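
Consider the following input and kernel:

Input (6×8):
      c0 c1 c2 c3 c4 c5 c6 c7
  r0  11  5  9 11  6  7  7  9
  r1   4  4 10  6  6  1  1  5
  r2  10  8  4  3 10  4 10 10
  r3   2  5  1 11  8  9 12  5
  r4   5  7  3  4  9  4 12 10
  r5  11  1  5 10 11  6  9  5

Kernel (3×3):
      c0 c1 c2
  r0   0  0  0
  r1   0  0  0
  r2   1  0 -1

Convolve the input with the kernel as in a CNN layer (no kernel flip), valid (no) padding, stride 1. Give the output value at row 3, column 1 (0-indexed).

The receptive field on the input at this output position is [5 1 11 / 7 3 4 / 1 5 10]. Elementwise product with the kernel and sum: 1·1 + 10·-1.

-9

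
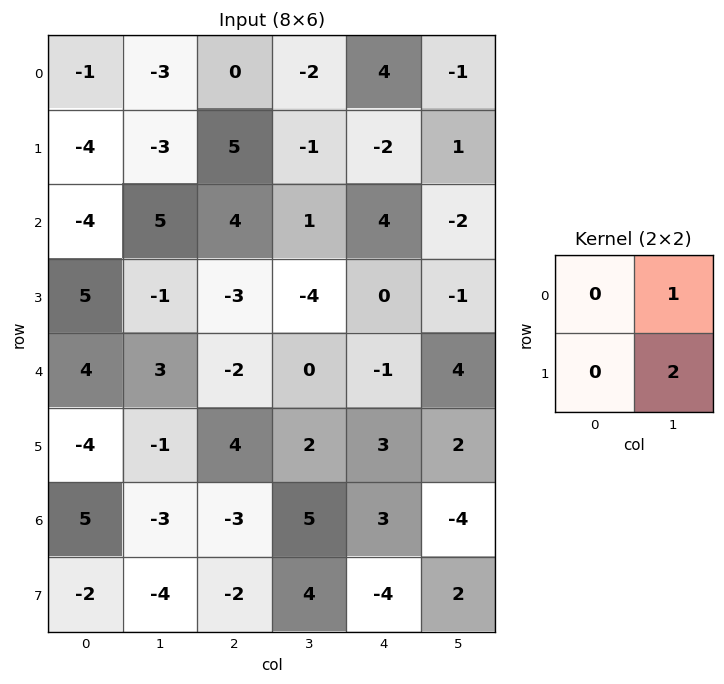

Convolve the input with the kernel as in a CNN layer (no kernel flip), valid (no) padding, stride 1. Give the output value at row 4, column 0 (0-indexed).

The receptive field on the input at this output position is [4 3 / -4 -1]. Elementwise product with the kernel and sum: 3·1 + -1·2.

1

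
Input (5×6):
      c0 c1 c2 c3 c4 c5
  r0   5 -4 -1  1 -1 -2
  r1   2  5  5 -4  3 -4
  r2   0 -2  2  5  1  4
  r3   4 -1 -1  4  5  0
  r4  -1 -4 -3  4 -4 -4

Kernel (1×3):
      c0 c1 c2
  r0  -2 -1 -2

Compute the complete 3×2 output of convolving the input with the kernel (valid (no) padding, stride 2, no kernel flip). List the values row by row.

-4 3
-2 -11
12 10

Output[0,0]: The receptive field on the input at this output position is [5 -4 -1]. Elementwise product with the kernel and sum: 5·-2 + -4·-1 + -1·-2.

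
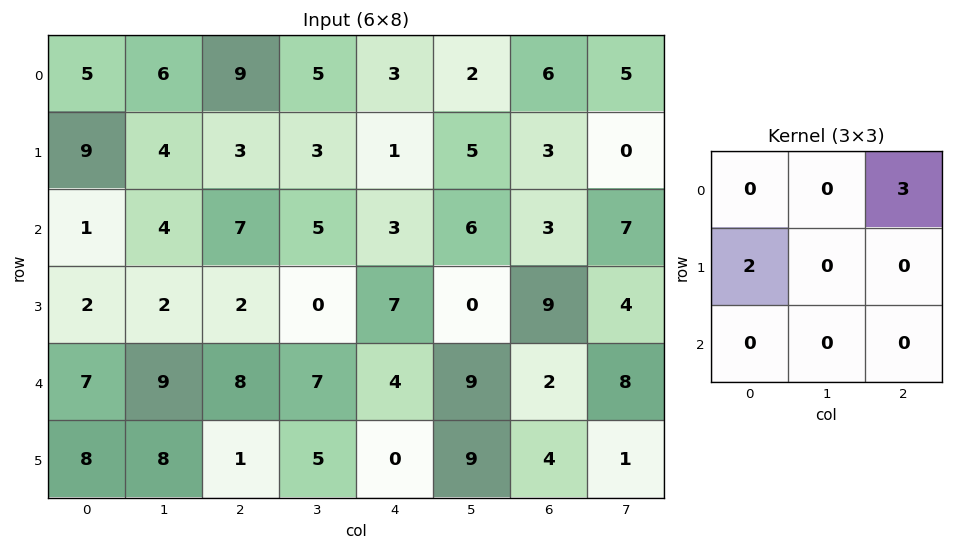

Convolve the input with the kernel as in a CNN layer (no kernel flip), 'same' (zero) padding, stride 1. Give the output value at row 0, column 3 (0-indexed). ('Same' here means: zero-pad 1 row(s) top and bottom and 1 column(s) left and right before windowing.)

The receptive field on the zero-padded input at this output position is [0 0 0 / 9 5 3 / 3 3 1]. Elementwise product with the kernel and sum: 0·3 + 9·2.

18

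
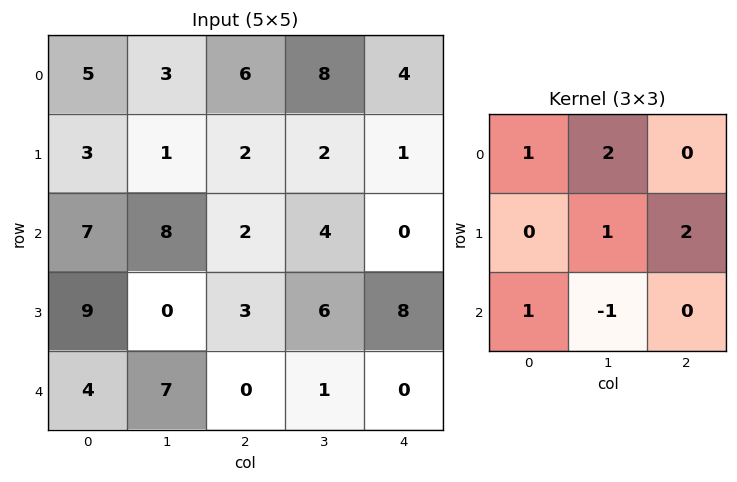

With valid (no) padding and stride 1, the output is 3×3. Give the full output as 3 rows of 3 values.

15 27 24
26 12 7
26 34 31

Output[0,0]: The receptive field on the input at this output position is [5 3 6 / 3 1 2 / 7 8 2]. Elementwise product with the kernel and sum: 5·1 + 3·2 + 1·1 + 2·2 + 7·1 + 8·-1.
Output[0,1]: The receptive field on the input at this output position is [3 6 8 / 1 2 2 / 8 2 4]. Elementwise product with the kernel and sum: 3·1 + 6·2 + 2·1 + 2·2 + 8·1 + 2·-1.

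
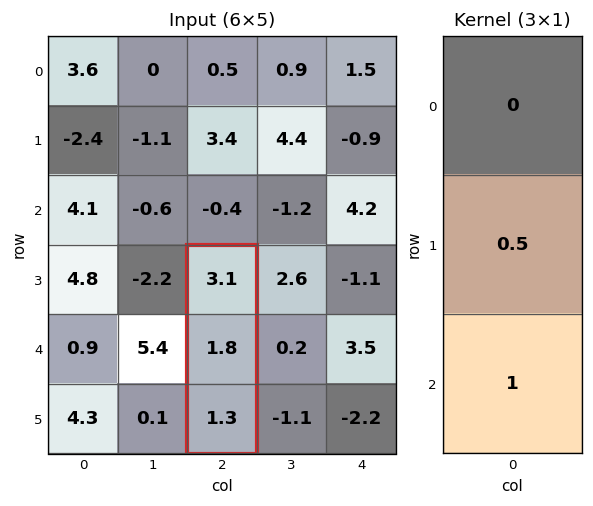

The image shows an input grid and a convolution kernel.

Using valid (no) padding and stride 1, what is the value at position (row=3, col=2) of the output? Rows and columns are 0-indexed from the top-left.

The receptive field on the input at this output position is [3.1 / 1.8 / 1.3]. Elementwise product with the kernel and sum: 1.8·0.5 + 1.3·1.

2.2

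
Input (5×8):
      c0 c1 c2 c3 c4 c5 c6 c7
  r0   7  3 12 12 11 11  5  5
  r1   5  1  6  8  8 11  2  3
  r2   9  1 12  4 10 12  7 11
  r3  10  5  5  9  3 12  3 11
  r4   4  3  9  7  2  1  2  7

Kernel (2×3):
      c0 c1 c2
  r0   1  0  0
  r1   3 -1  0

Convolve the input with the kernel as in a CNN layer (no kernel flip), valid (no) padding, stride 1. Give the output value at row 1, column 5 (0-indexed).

The receptive field on the input at this output position is [11 2 3 / 12 7 11]. Elementwise product with the kernel and sum: 11·1 + 12·3 + 7·-1.

40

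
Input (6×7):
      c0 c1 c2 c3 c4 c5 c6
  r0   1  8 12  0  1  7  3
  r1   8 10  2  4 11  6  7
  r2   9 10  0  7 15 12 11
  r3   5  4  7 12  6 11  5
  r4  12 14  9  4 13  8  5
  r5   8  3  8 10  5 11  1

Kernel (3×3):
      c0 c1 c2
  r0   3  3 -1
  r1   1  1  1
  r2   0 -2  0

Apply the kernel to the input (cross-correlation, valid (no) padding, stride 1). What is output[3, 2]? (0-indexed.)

The receptive field on the input at this output position is [7 12 6 / 9 4 13 / 8 10 5]. Elementwise product with the kernel and sum: 7·3 + 12·3 + 6·-1 + 9·1 + 4·1 + 13·1 + 10·-2.

57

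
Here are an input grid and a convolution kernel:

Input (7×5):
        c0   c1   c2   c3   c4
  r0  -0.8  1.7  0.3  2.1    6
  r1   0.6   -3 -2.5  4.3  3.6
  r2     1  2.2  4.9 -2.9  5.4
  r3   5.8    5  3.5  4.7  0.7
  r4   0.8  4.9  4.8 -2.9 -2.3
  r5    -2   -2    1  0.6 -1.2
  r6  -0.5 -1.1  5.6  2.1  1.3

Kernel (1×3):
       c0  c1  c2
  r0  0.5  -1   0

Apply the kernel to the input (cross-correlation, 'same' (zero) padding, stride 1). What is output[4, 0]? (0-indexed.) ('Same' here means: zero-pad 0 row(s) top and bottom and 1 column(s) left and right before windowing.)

-0.8

The receptive field on the zero-padded input at this output position is [0 0.8 4.9]. Elementwise product with the kernel and sum: 0·0.5 + 0.8·-1.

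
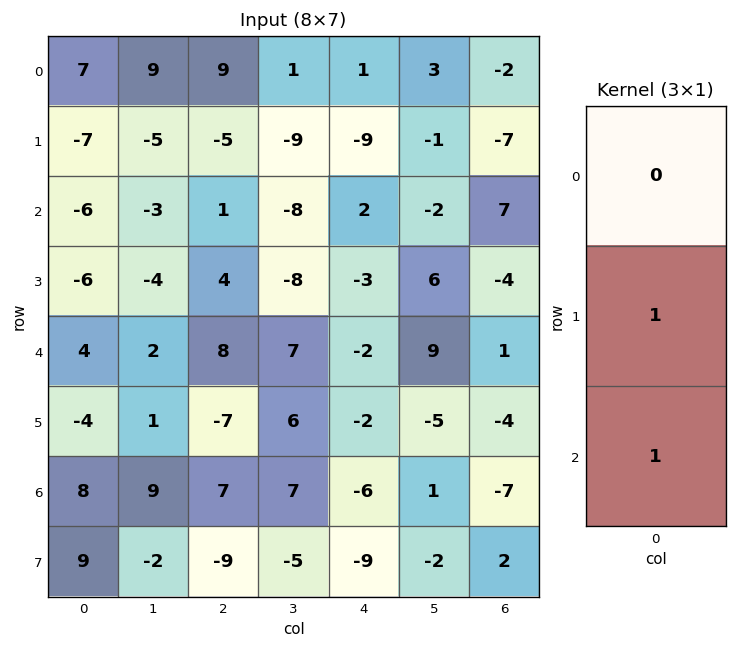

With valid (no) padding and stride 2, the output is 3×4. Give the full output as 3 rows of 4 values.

-13 -4 -7 0
-2 12 -5 -3
4 0 -8 -11

Output[0,0]: The receptive field on the input at this output position is [7 / -7 / -6]. Elementwise product with the kernel and sum: -7·1 + -6·1.
Output[0,1]: The receptive field on the input at this output position is [9 / -5 / 1]. Elementwise product with the kernel and sum: -5·1 + 1·1.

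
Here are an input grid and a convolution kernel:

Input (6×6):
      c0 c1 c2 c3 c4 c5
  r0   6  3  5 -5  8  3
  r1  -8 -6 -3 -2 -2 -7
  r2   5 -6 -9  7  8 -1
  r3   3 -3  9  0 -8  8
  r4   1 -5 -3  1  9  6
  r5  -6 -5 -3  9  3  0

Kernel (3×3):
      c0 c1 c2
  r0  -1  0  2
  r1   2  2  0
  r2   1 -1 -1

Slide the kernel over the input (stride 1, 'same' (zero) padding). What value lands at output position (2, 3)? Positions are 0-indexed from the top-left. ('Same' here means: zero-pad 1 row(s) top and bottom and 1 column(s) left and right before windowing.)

12

The receptive field on the zero-padded input at this output position is [-3 -2 -2 / -9 7 8 / 9 0 -8]. Elementwise product with the kernel and sum: -3·-1 + -2·2 + -9·2 + 7·2 + 9·1 + 0·-1 + -8·-1.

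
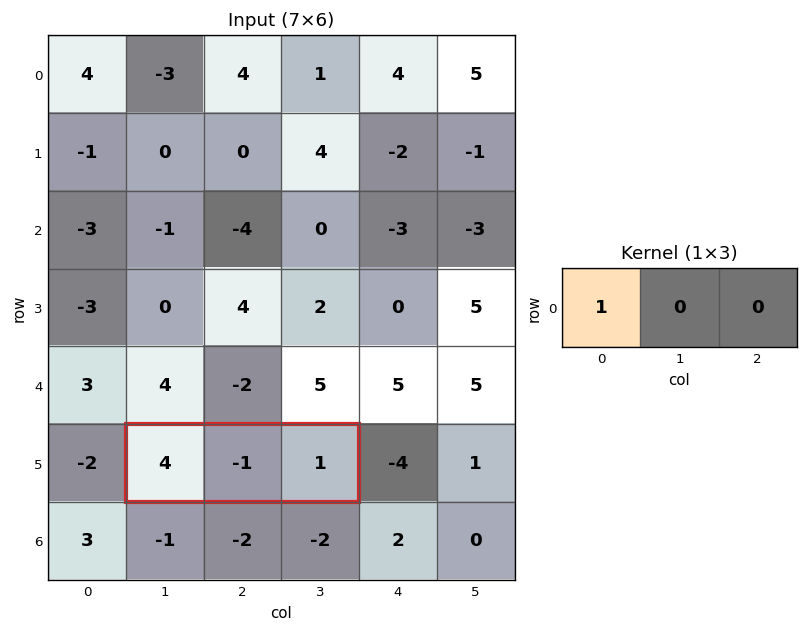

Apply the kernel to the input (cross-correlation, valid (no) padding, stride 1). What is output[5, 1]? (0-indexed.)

The receptive field on the input at this output position is [4 -1 1]. Elementwise product with the kernel and sum: 4·1.

4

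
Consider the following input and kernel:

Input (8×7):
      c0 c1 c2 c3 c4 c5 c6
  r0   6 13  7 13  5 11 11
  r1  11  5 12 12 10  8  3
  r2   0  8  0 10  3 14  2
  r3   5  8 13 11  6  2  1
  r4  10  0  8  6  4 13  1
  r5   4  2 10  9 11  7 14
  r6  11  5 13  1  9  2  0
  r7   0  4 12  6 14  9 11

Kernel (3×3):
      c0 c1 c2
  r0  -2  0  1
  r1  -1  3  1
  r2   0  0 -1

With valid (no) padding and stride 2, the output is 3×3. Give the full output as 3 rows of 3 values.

11 22 16
24 25 -4
-13 7 17

Output[0,0]: The receptive field on the input at this output position is [6 13 7 / 11 5 12 / 0 8 0]. Elementwise product with the kernel and sum: 6·-2 + 7·1 + 11·-1 + 5·3 + 12·1 + 0·-1.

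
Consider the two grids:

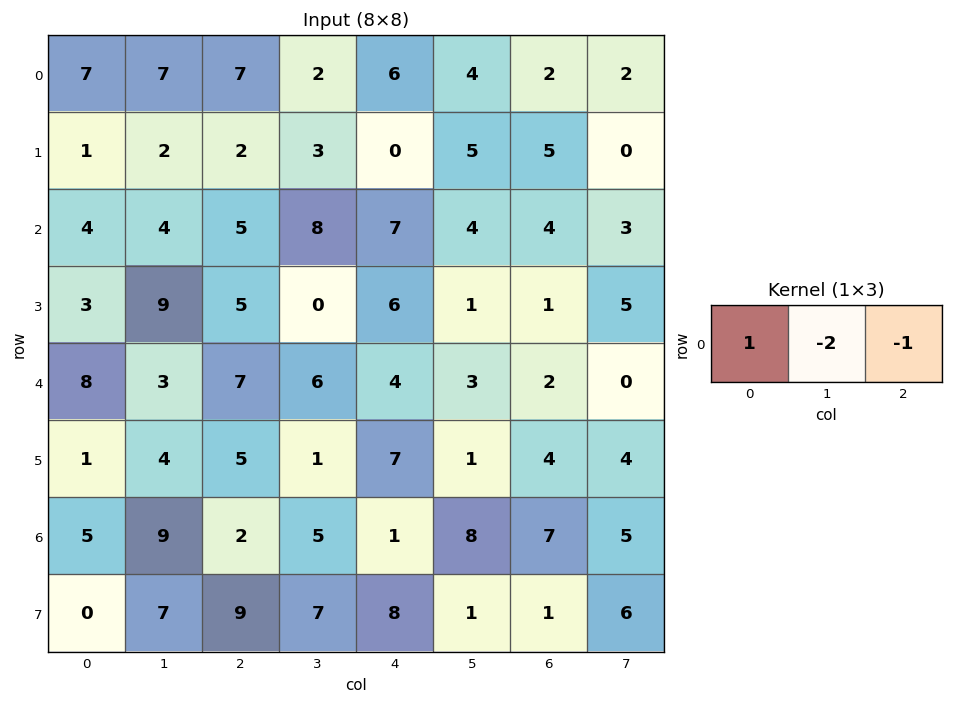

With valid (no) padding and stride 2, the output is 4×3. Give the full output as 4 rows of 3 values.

Output[0,0]: The receptive field on the input at this output position is [7 7 7]. Elementwise product with the kernel and sum: 7·1 + 7·-2 + 7·-1.
Output[0,1]: The receptive field on the input at this output position is [7 2 6]. Elementwise product with the kernel and sum: 7·1 + 2·-2 + 6·-1.

-14 -3 -4
-9 -18 -5
-5 -9 -4
-15 -9 -22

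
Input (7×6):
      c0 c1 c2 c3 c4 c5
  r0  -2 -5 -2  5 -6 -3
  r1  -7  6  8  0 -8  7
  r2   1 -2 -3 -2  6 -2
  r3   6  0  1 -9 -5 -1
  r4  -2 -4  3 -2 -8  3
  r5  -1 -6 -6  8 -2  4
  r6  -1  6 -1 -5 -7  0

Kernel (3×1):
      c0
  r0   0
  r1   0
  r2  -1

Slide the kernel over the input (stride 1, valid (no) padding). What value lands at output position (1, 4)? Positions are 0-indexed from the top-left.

5

The receptive field on the input at this output position is [-8 / 6 / -5]. Elementwise product with the kernel and sum: -5·-1.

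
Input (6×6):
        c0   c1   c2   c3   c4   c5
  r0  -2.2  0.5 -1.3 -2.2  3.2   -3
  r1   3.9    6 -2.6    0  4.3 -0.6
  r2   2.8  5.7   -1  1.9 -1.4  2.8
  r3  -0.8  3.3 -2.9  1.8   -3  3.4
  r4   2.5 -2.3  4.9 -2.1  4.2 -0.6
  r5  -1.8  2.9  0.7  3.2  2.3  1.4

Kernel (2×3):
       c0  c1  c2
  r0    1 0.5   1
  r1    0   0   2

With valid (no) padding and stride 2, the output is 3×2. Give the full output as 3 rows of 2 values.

Output[0,0]: The receptive field on the input at this output position is [-2.2 0.5 -1.3 / 3.9 6 -2.6]. Elementwise product with the kernel and sum: -2.2·1 + 0.5·0.5 + -1.3·1 + -2.6·2.
Output[0,1]: The receptive field on the input at this output position is [-1.3 -2.2 3.2 / -2.6 0 4.3]. Elementwise product with the kernel and sum: -1.3·1 + -2.2·0.5 + 3.2·1 + 4.3·2.

-8.45 9.4
-1.15 -7.45
7.65 12.65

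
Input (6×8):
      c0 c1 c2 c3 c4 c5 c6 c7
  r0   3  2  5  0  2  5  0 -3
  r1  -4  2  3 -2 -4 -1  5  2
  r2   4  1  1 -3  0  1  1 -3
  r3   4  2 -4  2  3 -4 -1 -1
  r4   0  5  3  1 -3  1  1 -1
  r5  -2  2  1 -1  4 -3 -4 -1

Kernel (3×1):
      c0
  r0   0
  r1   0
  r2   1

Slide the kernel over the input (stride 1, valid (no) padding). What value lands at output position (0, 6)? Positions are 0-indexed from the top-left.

The receptive field on the input at this output position is [0 / 5 / 1]. Elementwise product with the kernel and sum: 1·1.

1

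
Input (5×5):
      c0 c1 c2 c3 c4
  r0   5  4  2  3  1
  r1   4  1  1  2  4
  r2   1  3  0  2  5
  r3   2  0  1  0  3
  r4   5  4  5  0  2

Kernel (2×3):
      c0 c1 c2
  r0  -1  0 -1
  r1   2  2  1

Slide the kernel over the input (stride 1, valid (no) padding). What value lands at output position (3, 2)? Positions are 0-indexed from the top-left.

The receptive field on the input at this output position is [1 0 3 / 5 0 2]. Elementwise product with the kernel and sum: 1·-1 + 3·-1 + 5·2 + 0·2 + 2·1.

8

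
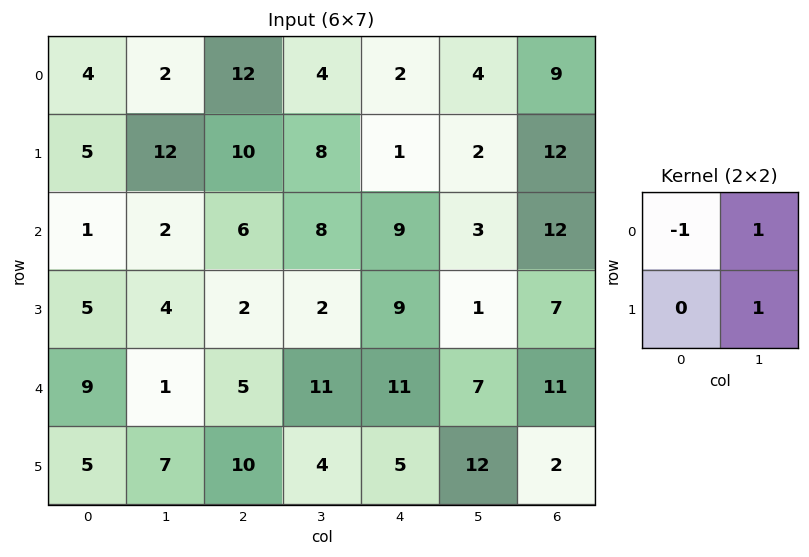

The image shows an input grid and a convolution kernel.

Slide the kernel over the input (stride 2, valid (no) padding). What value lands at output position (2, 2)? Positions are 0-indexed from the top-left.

The receptive field on the input at this output position is [11 7 / 5 12]. Elementwise product with the kernel and sum: 11·-1 + 7·1 + 12·1.

8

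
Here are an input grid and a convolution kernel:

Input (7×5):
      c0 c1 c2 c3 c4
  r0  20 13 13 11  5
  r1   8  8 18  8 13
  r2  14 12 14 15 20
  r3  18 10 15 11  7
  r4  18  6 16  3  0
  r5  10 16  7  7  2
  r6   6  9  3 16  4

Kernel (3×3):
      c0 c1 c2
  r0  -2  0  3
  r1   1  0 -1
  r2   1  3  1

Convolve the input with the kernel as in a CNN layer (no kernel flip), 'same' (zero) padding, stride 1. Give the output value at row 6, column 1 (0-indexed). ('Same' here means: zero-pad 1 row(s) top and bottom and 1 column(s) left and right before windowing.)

The receptive field on the zero-padded input at this output position is [10 16 7 / 6 9 3 / 0 0 0]. Elementwise product with the kernel and sum: 10·-2 + 7·3 + 6·1 + 3·-1 + 0·1 + 0·3 + 0·1.

4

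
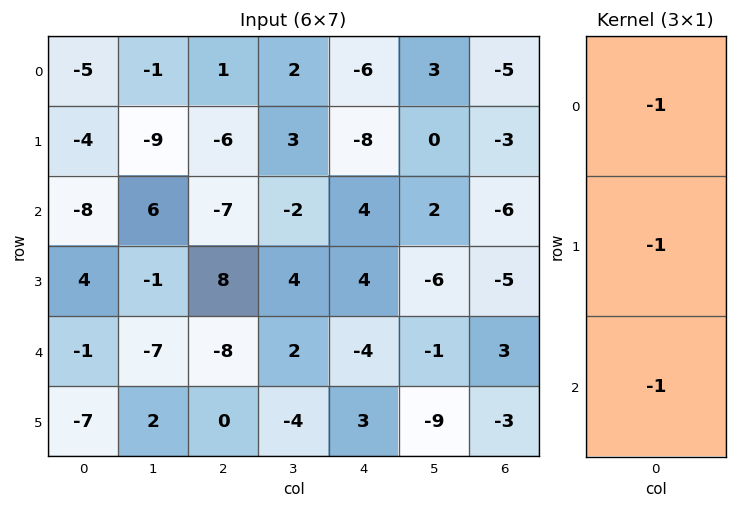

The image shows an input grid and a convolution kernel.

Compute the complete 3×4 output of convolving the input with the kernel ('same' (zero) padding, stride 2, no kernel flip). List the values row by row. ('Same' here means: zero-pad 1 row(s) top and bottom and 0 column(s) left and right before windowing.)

9 5 14 8
8 5 0 14
4 0 -3 5

Output[0,0]: The receptive field on the zero-padded input at this output position is [0 / -5 / -4]. Elementwise product with the kernel and sum: 0·-1 + -5·-1 + -4·-1.
Output[0,1]: The receptive field on the zero-padded input at this output position is [0 / 1 / -6]. Elementwise product with the kernel and sum: 0·-1 + 1·-1 + -6·-1.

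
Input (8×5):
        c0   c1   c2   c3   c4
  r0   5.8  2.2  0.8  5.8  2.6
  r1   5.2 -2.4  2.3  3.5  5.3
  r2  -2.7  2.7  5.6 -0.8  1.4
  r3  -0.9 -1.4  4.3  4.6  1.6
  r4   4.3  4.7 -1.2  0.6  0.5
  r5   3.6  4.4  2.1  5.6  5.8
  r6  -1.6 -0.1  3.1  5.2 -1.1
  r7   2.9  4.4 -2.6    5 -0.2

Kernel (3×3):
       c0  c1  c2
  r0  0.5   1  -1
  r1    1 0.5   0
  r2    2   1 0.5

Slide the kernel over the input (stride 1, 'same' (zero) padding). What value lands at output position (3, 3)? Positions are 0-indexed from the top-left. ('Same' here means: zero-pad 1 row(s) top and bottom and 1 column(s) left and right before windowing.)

The receptive field on the zero-padded input at this output position is [5.6 -0.8 1.4 / 4.3 4.6 1.6 / -1.2 0.6 0.5]. Elementwise product with the kernel and sum: 5.6·0.5 + -0.8·1 + 1.4·-1 + 4.3·1 + 4.6·0.5 + -1.2·2 + 0.6·1 + 0.5·0.5.

5.65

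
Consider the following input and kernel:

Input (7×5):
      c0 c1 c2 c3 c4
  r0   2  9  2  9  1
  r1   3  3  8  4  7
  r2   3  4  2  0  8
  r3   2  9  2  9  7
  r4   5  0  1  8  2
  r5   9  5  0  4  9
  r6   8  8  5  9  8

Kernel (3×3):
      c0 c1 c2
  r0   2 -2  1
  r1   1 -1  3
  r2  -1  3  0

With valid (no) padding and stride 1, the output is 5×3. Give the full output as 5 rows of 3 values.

Output[0,0]: The receptive field on the input at this output position is [2 9 2 / 3 3 8 / 3 4 2]. Elementwise product with the kernel and sum: 2·2 + 9·-2 + 2·1 + 3·1 + 3·-1 + 8·3 + 3·-1 + 4·3.

21 32 10
38 -7 66
-6 41 49
2 41 4
31 30 33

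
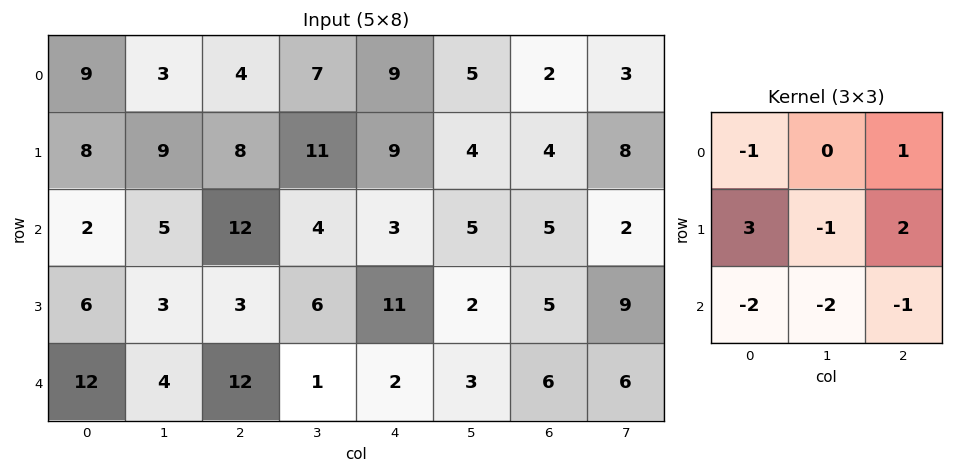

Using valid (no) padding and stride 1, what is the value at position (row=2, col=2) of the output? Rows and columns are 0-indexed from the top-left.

The receptive field on the input at this output position is [12 4 3 / 3 6 11 / 12 1 2]. Elementwise product with the kernel and sum: 12·-1 + 3·1 + 3·3 + 6·-1 + 11·2 + 12·-2 + 1·-2 + 2·-1.

-12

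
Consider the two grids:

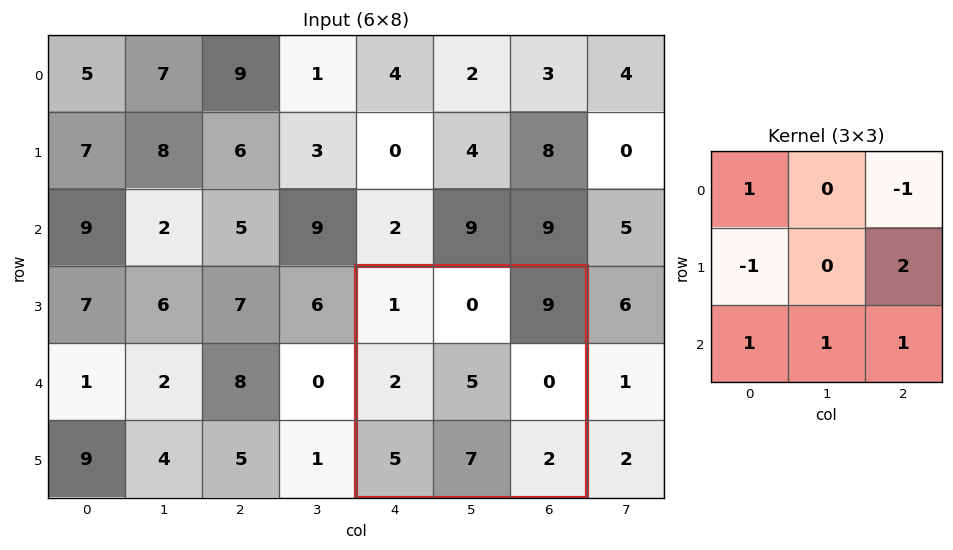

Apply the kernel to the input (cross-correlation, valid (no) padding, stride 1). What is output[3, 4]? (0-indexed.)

4

The receptive field on the input at this output position is [1 0 9 / 2 5 0 / 5 7 2]. Elementwise product with the kernel and sum: 1·1 + 9·-1 + 2·-1 + 0·2 + 5·1 + 7·1 + 2·1.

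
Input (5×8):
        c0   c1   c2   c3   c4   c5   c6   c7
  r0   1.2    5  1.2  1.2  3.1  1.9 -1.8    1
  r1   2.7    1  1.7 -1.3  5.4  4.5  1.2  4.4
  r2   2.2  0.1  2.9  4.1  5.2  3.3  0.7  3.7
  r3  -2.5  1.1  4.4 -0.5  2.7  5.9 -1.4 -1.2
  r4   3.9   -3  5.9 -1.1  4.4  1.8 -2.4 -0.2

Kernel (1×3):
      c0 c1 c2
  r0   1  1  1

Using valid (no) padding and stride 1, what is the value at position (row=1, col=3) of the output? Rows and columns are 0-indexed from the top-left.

The receptive field on the input at this output position is [-1.3 5.4 4.5]. Elementwise product with the kernel and sum: -1.3·1 + 5.4·1 + 4.5·1.

8.6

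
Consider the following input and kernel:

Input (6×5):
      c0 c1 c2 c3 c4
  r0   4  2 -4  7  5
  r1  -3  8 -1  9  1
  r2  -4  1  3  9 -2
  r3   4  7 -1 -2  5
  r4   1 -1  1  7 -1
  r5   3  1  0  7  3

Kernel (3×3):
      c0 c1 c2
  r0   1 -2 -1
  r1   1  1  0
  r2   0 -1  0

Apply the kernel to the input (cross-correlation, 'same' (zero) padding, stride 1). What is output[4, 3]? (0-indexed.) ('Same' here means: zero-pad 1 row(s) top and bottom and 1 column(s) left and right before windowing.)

The receptive field on the zero-padded input at this output position is [-1 -2 5 / 1 7 -1 / 0 7 3]. Elementwise product with the kernel and sum: -1·1 + -2·-2 + 5·-1 + 1·1 + 7·1 + 7·-1.

-1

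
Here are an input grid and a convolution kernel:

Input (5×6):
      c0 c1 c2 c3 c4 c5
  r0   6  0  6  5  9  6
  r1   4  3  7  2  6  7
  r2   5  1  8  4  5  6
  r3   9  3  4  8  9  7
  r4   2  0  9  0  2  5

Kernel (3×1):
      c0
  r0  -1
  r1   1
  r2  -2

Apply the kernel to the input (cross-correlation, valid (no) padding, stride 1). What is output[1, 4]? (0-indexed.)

-19

The receptive field on the input at this output position is [6 / 5 / 9]. Elementwise product with the kernel and sum: 6·-1 + 5·1 + 9·-2.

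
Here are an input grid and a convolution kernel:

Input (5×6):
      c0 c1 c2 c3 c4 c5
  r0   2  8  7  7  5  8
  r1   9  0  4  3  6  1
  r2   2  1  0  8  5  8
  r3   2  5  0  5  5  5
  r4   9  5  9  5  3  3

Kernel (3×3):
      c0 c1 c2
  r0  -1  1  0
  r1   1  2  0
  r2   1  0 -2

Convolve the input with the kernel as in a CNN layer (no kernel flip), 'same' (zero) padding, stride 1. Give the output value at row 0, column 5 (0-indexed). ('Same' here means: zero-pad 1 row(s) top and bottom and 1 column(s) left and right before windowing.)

The receptive field on the zero-padded input at this output position is [0 0 0 / 5 8 0 / 6 1 0]. Elementwise product with the kernel and sum: 0·-1 + 0·1 + 5·1 + 8·2 + 6·1 + 0·-2.

27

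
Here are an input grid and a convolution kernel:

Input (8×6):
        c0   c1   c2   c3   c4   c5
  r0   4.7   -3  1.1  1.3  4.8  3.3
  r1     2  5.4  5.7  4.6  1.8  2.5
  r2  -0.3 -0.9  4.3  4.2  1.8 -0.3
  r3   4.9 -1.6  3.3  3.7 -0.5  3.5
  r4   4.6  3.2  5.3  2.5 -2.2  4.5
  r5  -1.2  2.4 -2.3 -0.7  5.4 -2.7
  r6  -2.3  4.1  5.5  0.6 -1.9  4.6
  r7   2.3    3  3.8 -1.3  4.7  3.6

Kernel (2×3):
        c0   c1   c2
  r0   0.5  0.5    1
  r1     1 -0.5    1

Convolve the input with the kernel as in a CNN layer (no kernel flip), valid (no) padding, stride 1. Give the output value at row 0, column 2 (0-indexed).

11.2

The receptive field on the input at this output position is [1.1 1.3 4.8 / 5.7 4.6 1.8]. Elementwise product with the kernel and sum: 1.1·0.5 + 1.3·0.5 + 4.8·1 + 5.7·1 + 4.6·-0.5 + 1.8·1.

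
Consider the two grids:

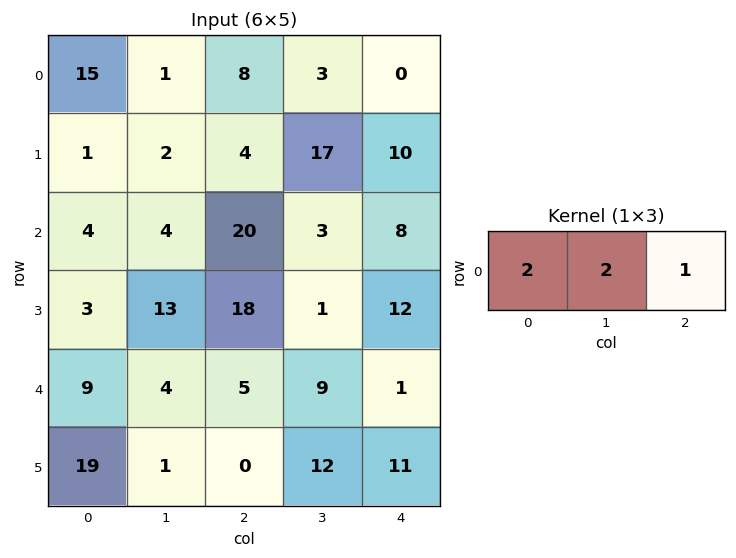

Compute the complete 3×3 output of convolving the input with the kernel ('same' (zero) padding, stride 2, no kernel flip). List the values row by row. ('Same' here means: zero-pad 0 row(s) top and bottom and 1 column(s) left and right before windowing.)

Output[0,0]: The receptive field on the zero-padded input at this output position is [0 15 1]. Elementwise product with the kernel and sum: 0·2 + 15·2 + 1·1.
Output[0,1]: The receptive field on the zero-padded input at this output position is [1 8 3]. Elementwise product with the kernel and sum: 1·2 + 8·2 + 3·1.

31 21 6
12 51 22
22 27 20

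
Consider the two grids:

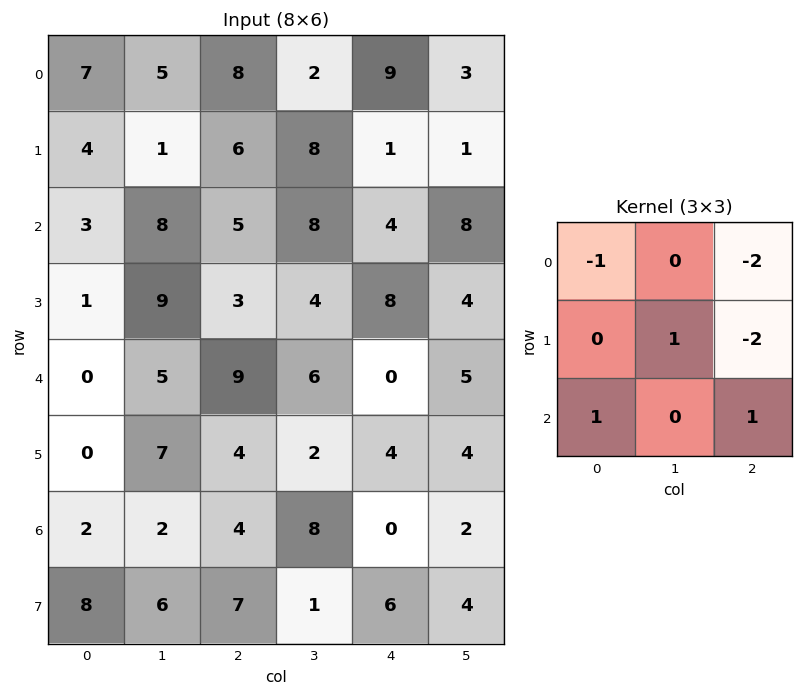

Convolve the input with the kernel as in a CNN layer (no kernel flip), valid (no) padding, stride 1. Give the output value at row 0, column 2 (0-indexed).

The receptive field on the input at this output position is [8 2 9 / 6 8 1 / 5 8 4]. Elementwise product with the kernel and sum: 8·-1 + 9·-2 + 8·1 + 1·-2 + 5·1 + 4·1.

-11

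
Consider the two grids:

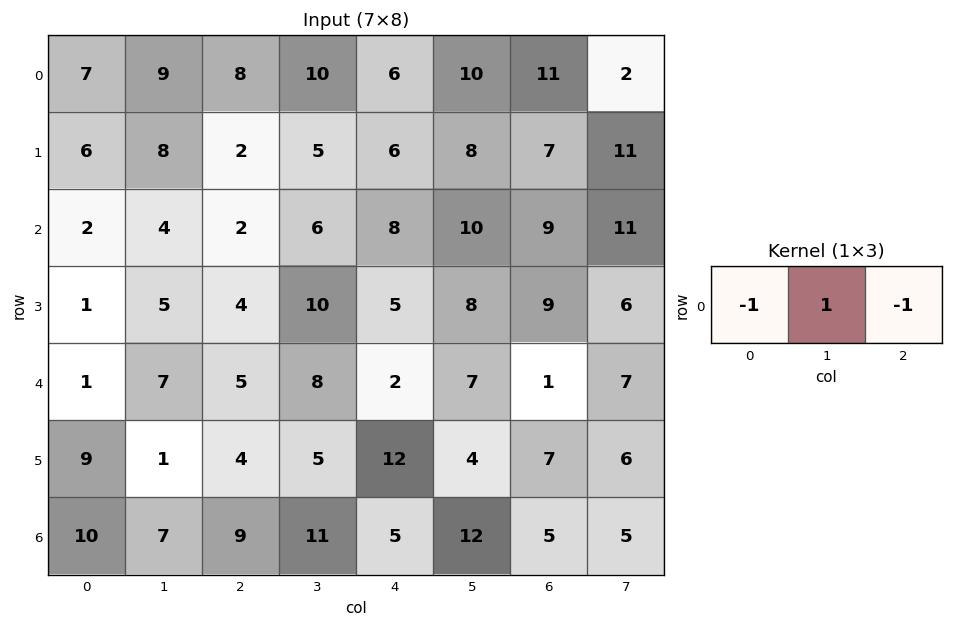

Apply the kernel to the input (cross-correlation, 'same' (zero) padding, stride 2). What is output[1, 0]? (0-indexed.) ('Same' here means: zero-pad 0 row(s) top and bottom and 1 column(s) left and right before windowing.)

The receptive field on the zero-padded input at this output position is [0 2 4]. Elementwise product with the kernel and sum: 0·-1 + 2·1 + 4·-1.

-2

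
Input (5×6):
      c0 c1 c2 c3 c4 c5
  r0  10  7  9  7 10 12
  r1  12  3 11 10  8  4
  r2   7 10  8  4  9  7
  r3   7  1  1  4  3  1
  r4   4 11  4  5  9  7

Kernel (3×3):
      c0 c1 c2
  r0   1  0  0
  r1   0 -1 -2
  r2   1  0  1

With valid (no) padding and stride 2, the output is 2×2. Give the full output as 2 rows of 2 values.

Output[0,0]: The receptive field on the input at this output position is [10 7 9 / 12 3 11 / 7 10 8]. Elementwise product with the kernel and sum: 10·1 + 3·-1 + 11·-2 + 7·1 + 8·1.

0 0
12 11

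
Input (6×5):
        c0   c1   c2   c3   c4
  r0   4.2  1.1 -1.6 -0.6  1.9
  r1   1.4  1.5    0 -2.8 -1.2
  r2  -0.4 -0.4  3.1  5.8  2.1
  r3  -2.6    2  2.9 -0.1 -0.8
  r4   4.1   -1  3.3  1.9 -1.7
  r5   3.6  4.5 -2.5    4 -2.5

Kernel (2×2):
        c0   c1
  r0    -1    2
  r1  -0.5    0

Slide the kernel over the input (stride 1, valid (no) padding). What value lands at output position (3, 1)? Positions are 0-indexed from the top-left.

4.3

The receptive field on the input at this output position is [2 2.9 / -1 3.3]. Elementwise product with the kernel and sum: 2·-1 + 2.9·2 + -1·-0.5.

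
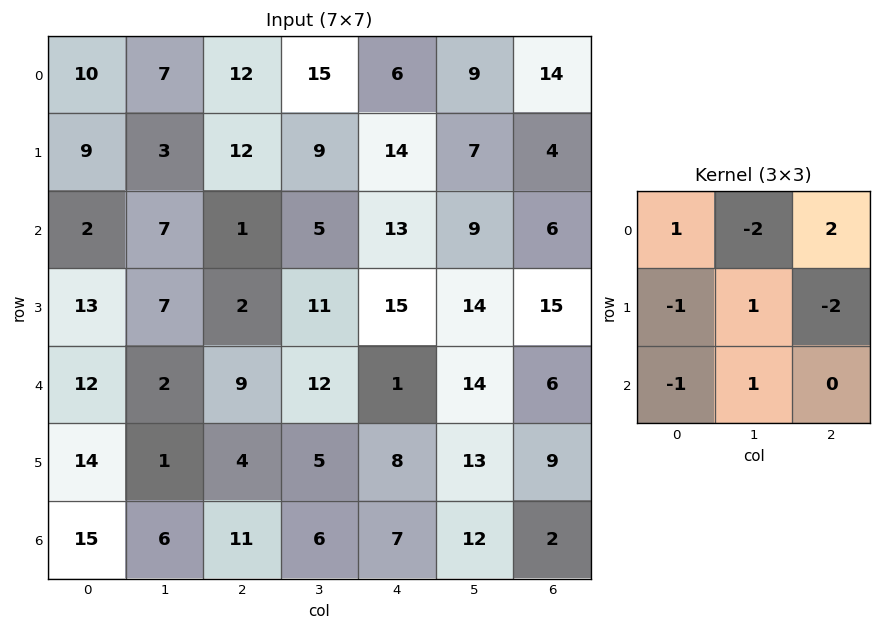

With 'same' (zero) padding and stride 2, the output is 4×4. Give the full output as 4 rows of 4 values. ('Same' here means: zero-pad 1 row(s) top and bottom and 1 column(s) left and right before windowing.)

Output[0,0]: The receptive field on the zero-padded input at this output position is [0 0 0 / 0 10 7 / 0 9 3]. Elementwise product with the kernel and sum: 0·1 + 0·-2 + 0·2 + 0·-1 + 10·1 + 7·-2 + 0·-1 + 9·1.
Output[0,1]: The receptive field on the zero-padded input at this output position is [0 0 0 / 7 12 15 / 3 12 9]. Elementwise product with the kernel and sum: 0·1 + 0·-2 + 0·2 + 7·-1 + 12·1 + 15·-2 + 3·-1 + 12·1.

5 -16 -22 2
-11 -24 -11 -3
10 11 -27 -28
-23 -4 -8 -15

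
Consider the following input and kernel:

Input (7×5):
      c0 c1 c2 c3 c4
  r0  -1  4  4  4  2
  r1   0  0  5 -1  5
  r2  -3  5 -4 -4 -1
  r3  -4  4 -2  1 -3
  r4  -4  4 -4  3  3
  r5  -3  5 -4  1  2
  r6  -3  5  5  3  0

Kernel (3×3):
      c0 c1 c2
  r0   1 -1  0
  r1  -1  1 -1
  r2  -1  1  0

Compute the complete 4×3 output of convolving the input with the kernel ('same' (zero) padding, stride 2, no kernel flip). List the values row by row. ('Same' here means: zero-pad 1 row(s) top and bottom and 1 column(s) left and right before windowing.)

-5 1 4
-12 -16 -7
-7 -14 5
-5 6 -4

Output[0,0]: The receptive field on the zero-padded input at this output position is [0 0 0 / 0 -1 4 / 0 0 0]. Elementwise product with the kernel and sum: 0·1 + 0·-1 + 0·-1 + -1·1 + 4·-1 + 0·-1 + 0·1.
Output[0,1]: The receptive field on the zero-padded input at this output position is [0 0 0 / 4 4 4 / 0 5 -1]. Elementwise product with the kernel and sum: 0·1 + 0·-1 + 4·-1 + 4·1 + 4·-1 + 0·-1 + 5·1.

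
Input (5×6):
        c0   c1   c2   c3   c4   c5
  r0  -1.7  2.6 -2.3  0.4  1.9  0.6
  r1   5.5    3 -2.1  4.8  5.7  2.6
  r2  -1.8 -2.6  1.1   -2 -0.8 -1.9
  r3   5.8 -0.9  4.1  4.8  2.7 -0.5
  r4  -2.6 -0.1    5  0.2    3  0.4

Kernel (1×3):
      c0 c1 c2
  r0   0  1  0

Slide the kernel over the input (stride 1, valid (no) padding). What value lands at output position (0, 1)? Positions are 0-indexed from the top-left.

-2.3

The receptive field on the input at this output position is [2.6 -2.3 0.4]. Elementwise product with the kernel and sum: -2.3·1.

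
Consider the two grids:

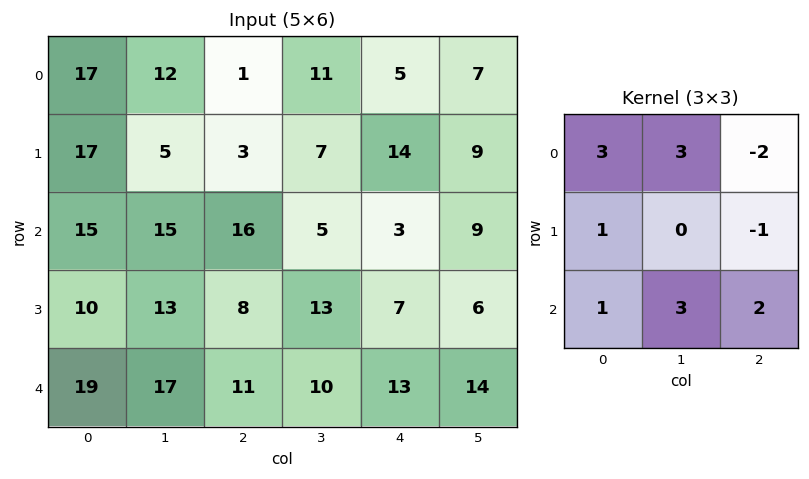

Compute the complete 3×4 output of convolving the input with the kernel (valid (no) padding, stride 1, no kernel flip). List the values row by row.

Output[0,0]: The receptive field on the input at this output position is [17 12 1 / 17 5 3 / 15 15 16]. Elementwise product with the kernel and sum: 17·3 + 12·3 + 1·-2 + 17·1 + 3·-1 + 15·1 + 15·3 + 16·2.

191 88 52 64
124 83 76 87
152 153 125 90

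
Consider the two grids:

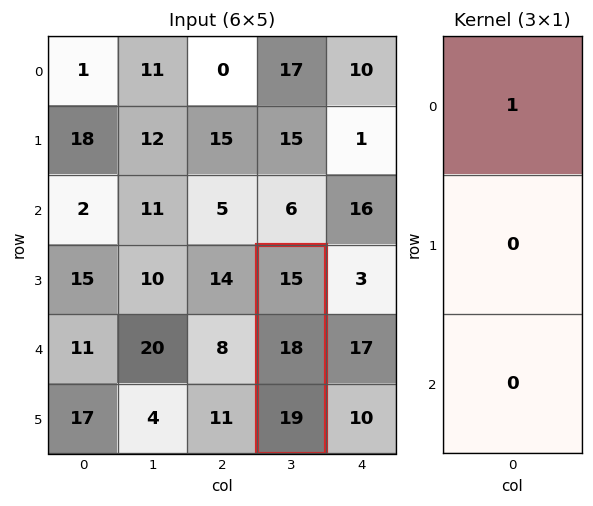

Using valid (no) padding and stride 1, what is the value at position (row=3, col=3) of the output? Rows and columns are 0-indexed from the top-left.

15

The receptive field on the input at this output position is [15 / 18 / 19]. Elementwise product with the kernel and sum: 15·1.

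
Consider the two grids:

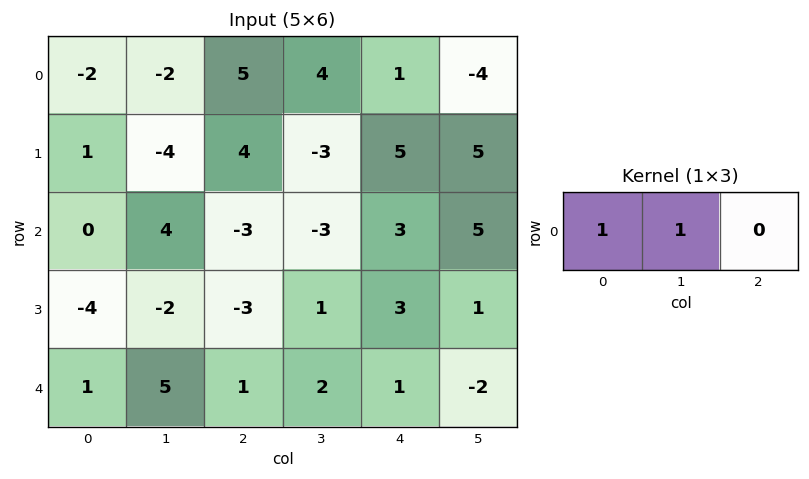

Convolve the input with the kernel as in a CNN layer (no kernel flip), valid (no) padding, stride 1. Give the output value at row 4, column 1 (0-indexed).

The receptive field on the input at this output position is [5 1 2]. Elementwise product with the kernel and sum: 5·1 + 1·1.

6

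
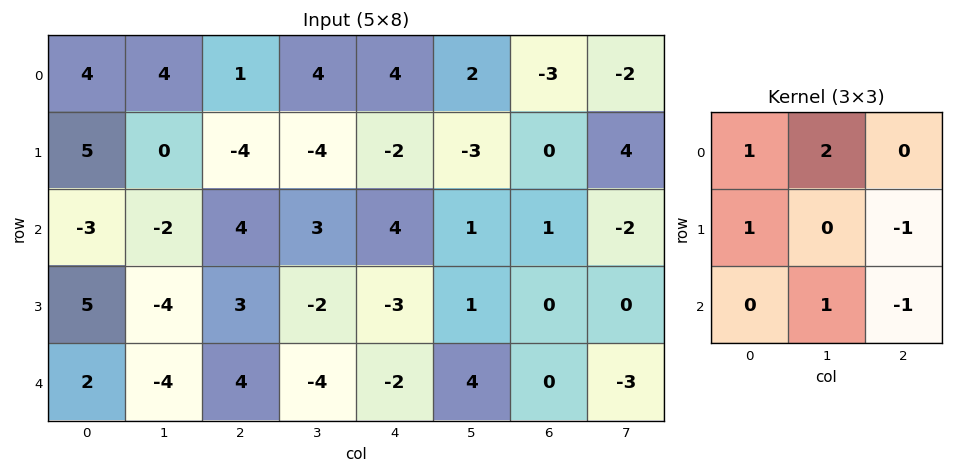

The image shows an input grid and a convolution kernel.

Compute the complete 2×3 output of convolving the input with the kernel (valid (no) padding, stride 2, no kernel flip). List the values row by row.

15 6 6
-13 14 7

Output[0,0]: The receptive field on the input at this output position is [4 4 1 / 5 0 -4 / -3 -2 4]. Elementwise product with the kernel and sum: 4·1 + 4·2 + 5·1 + -4·-1 + -2·1 + 4·-1.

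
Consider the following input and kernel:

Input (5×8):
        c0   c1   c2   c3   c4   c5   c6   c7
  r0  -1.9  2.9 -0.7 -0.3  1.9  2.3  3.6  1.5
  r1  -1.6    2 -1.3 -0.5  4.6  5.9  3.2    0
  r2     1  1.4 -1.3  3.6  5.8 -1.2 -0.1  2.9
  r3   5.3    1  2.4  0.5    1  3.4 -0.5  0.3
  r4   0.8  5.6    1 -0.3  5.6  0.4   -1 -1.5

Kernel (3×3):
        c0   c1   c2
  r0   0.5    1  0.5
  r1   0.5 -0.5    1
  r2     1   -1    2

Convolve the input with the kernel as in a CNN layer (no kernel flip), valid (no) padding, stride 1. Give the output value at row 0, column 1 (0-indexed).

The receptive field on the input at this output position is [2.9 -0.7 -0.3 / 2 -1.3 -0.5 / 1.4 -1.3 3.6]. Elementwise product with the kernel and sum: 2.9·0.5 + -0.7·1 + -0.3·0.5 + 2·0.5 + -1.3·-0.5 + -0.5·1 + 1.4·1 + -1.3·-1 + 3.6·2.

11.65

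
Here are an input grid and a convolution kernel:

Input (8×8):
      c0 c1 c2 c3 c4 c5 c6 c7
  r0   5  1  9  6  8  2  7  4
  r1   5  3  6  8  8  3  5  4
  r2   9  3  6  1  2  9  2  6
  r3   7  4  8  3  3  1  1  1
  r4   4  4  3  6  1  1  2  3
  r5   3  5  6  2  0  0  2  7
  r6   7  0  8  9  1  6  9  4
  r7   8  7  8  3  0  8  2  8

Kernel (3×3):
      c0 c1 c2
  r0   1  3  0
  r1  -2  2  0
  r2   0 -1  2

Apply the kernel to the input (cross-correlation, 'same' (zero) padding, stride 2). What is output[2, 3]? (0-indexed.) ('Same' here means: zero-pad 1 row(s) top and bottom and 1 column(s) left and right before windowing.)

The receptive field on the zero-padded input at this output position is [1 1 1 / 1 2 3 / 0 2 7]. Elementwise product with the kernel and sum: 1·1 + 1·3 + 1·-2 + 2·2 + 2·-1 + 7·2.

18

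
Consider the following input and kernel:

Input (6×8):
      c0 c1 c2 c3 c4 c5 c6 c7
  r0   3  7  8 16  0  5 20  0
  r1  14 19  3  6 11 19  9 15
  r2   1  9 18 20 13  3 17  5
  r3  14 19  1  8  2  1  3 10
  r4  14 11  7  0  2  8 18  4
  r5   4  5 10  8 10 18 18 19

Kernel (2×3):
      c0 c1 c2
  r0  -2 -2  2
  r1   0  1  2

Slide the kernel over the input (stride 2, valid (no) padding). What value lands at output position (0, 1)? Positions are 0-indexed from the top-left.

The receptive field on the input at this output position is [8 16 0 / 3 6 11]. Elementwise product with the kernel and sum: 8·-2 + 16·-2 + 0·2 + 6·1 + 11·2.

-20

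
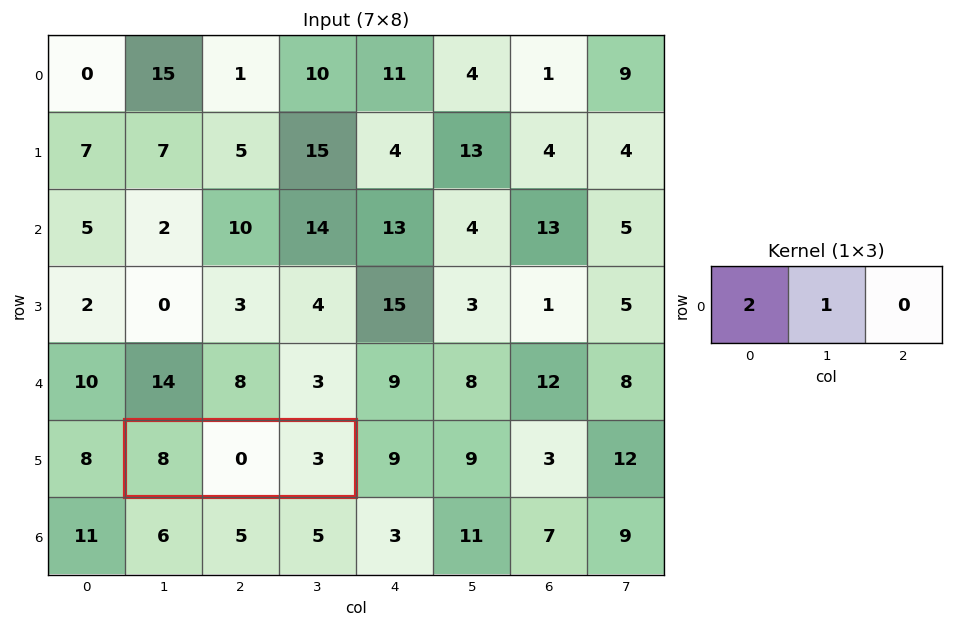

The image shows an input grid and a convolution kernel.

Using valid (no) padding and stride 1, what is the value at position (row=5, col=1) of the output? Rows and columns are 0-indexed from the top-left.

The receptive field on the input at this output position is [8 0 3]. Elementwise product with the kernel and sum: 8·2 + 0·1.

16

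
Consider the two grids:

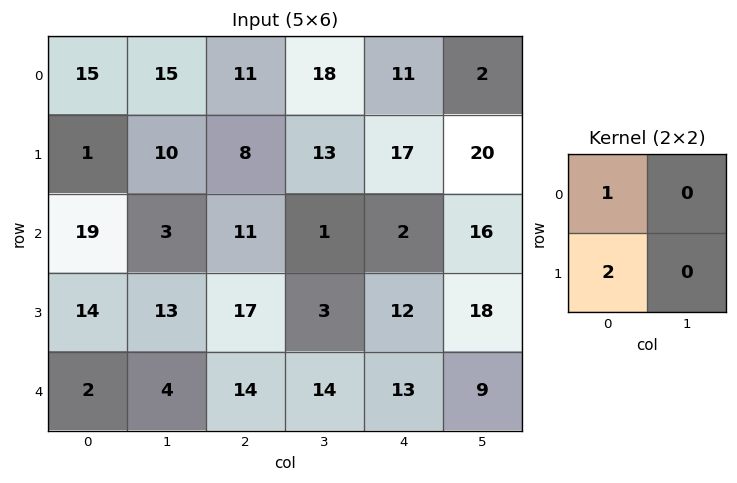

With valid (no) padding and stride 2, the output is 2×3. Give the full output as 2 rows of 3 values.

17 27 45
47 45 26

Output[0,0]: The receptive field on the input at this output position is [15 15 / 1 10]. Elementwise product with the kernel and sum: 15·1 + 1·2.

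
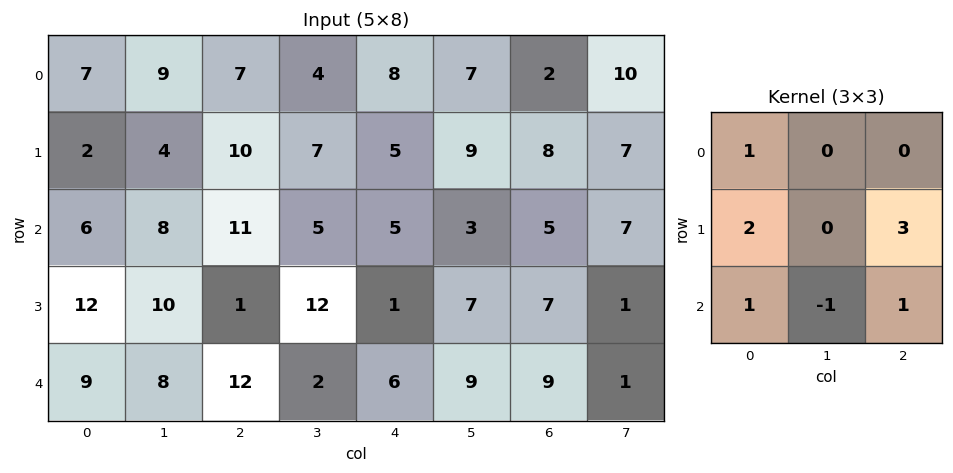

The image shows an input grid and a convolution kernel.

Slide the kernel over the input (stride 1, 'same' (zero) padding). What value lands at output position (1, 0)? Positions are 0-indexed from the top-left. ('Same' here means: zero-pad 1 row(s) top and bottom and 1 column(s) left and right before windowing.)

The receptive field on the zero-padded input at this output position is [0 7 9 / 0 2 4 / 0 6 8]. Elementwise product with the kernel and sum: 0·1 + 0·2 + 4·3 + 0·1 + 6·-1 + 8·1.

14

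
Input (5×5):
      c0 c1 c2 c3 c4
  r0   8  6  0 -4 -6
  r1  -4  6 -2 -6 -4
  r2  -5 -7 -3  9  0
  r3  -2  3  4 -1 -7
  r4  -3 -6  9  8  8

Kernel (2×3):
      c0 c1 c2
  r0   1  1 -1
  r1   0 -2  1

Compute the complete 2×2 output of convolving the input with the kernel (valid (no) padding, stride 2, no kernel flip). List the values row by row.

0 10
-11 1

Output[0,0]: The receptive field on the input at this output position is [8 6 0 / -4 6 -2]. Elementwise product with the kernel and sum: 8·1 + 6·1 + 0·-1 + 6·-2 + -2·1.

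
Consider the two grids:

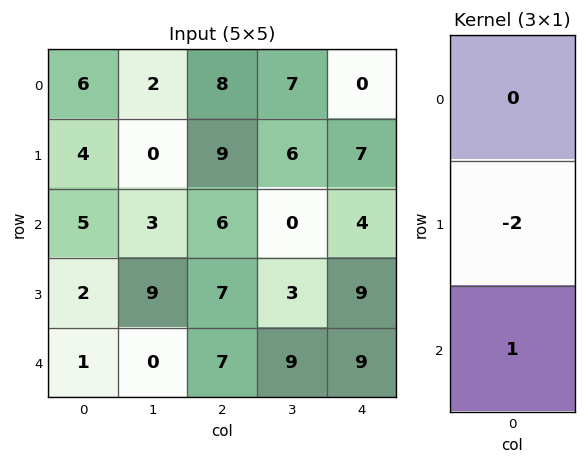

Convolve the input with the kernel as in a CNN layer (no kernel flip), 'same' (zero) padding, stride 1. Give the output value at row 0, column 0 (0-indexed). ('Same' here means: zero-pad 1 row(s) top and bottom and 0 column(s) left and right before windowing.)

-8

The receptive field on the zero-padded input at this output position is [0 / 6 / 4]. Elementwise product with the kernel and sum: 6·-2 + 4·1.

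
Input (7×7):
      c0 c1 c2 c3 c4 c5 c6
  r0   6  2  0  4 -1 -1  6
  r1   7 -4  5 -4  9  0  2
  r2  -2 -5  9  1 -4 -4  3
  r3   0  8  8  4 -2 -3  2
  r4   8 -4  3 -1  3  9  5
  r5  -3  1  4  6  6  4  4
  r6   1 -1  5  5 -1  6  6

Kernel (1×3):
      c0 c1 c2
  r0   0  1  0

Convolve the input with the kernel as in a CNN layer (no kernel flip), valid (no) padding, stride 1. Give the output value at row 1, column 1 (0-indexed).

The receptive field on the input at this output position is [-4 5 -4]. Elementwise product with the kernel and sum: 5·1.

5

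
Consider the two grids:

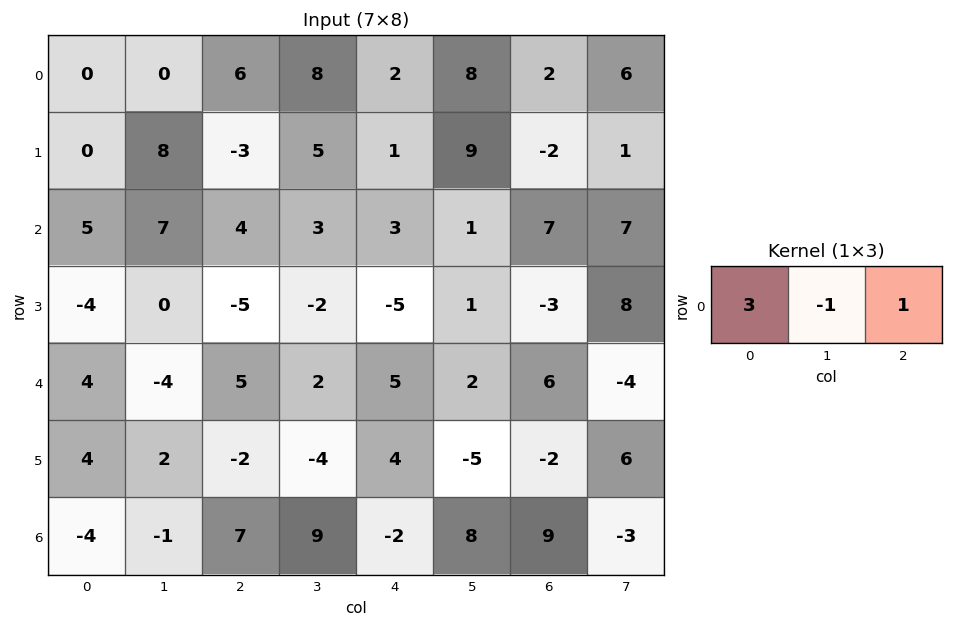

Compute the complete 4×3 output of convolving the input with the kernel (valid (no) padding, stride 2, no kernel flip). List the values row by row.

Output[0,0]: The receptive field on the input at this output position is [0 0 6]. Elementwise product with the kernel and sum: 0·3 + 0·-1 + 6·1.
Output[0,1]: The receptive field on the input at this output position is [6 8 2]. Elementwise product with the kernel and sum: 6·3 + 8·-1 + 2·1.

6 12 0
12 12 15
21 18 19
-4 10 -5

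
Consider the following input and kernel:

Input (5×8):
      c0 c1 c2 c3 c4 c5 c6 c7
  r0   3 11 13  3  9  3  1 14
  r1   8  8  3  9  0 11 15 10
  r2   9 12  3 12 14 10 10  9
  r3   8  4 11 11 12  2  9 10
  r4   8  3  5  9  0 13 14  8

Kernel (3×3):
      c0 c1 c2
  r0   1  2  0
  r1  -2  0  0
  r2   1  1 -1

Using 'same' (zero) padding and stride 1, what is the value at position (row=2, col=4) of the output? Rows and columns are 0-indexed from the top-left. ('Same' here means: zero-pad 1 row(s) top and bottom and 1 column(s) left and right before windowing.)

The receptive field on the zero-padded input at this output position is [9 0 11 / 12 14 10 / 11 12 2]. Elementwise product with the kernel and sum: 9·1 + 0·2 + 12·-2 + 11·1 + 12·1 + 2·-1.

6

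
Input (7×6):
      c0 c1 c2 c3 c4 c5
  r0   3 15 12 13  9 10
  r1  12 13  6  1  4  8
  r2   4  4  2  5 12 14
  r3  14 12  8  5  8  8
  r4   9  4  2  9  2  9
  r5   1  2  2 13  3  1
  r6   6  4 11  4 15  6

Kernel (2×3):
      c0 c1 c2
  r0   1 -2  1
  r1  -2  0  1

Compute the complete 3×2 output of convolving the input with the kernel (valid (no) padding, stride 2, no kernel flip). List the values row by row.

Output[0,0]: The receptive field on the input at this output position is [3 15 12 / 12 13 6]. Elementwise product with the kernel and sum: 3·1 + 15·-2 + 12·1 + 12·-2 + 6·1.

-33 -13
-22 -4
3 -15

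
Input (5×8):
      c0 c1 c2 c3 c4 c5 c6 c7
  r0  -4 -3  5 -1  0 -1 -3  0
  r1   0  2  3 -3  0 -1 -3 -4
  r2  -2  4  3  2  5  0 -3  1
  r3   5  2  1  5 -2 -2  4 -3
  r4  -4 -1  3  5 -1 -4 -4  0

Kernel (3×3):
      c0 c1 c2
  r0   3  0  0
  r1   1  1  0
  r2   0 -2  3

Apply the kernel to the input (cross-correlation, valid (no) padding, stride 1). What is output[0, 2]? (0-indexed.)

The receptive field on the input at this output position is [5 -1 0 / 3 -3 0 / 3 2 5]. Elementwise product with the kernel and sum: 5·3 + 3·1 + -3·1 + 2·-2 + 5·3.

26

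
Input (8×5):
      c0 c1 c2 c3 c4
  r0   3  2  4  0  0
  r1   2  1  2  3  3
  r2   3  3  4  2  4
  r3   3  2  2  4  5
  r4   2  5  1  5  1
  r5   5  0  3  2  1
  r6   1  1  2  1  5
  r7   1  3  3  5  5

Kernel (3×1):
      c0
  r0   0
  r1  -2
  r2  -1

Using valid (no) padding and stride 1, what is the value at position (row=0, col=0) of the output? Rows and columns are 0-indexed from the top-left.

The receptive field on the input at this output position is [3 / 2 / 3]. Elementwise product with the kernel and sum: 2·-2 + 3·-1.

-7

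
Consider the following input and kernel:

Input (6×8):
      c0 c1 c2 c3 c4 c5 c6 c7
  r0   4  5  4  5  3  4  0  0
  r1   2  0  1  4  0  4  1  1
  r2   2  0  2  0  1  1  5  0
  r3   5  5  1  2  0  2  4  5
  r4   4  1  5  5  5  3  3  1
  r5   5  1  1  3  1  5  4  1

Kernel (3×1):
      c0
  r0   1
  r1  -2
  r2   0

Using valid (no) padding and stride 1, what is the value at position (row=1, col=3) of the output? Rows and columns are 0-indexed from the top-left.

4

The receptive field on the input at this output position is [4 / 0 / 2]. Elementwise product with the kernel and sum: 4·1 + 0·-2.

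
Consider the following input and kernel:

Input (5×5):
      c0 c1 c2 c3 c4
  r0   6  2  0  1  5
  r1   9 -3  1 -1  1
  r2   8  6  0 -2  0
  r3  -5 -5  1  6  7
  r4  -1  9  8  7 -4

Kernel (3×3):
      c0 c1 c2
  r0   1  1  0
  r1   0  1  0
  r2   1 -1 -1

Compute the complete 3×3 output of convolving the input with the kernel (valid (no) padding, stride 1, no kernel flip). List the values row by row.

7 11 2
11 -14 -14
-9 1 9

Output[0,0]: The receptive field on the input at this output position is [6 2 0 / 9 -3 1 / 8 6 0]. Elementwise product with the kernel and sum: 6·1 + 2·1 + -3·1 + 8·1 + 6·-1 + 0·-1.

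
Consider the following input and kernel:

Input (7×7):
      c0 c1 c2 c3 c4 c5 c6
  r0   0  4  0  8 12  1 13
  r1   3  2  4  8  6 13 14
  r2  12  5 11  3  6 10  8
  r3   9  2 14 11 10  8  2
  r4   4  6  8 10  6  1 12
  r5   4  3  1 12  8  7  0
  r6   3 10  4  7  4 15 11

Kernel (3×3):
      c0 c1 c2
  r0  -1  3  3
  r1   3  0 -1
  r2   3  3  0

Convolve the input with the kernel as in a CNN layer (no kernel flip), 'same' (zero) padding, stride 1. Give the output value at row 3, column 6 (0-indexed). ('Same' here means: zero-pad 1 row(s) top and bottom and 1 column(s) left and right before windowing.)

77

The receptive field on the zero-padded input at this output position is [10 8 0 / 8 2 0 / 1 12 0]. Elementwise product with the kernel and sum: 10·-1 + 8·3 + 0·3 + 8·3 + 0·-1 + 1·3 + 12·3.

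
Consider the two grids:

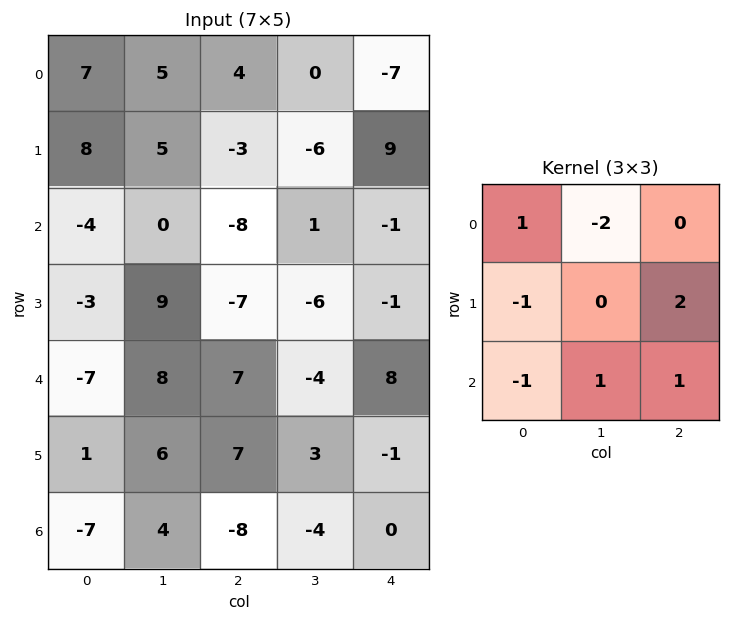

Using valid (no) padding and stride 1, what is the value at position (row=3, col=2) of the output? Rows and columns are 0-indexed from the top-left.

The receptive field on the input at this output position is [-7 -6 -1 / 7 -4 8 / 7 3 -1]. Elementwise product with the kernel and sum: -7·1 + -6·-2 + 7·-1 + 8·2 + 7·-1 + 3·1 + -1·1.

9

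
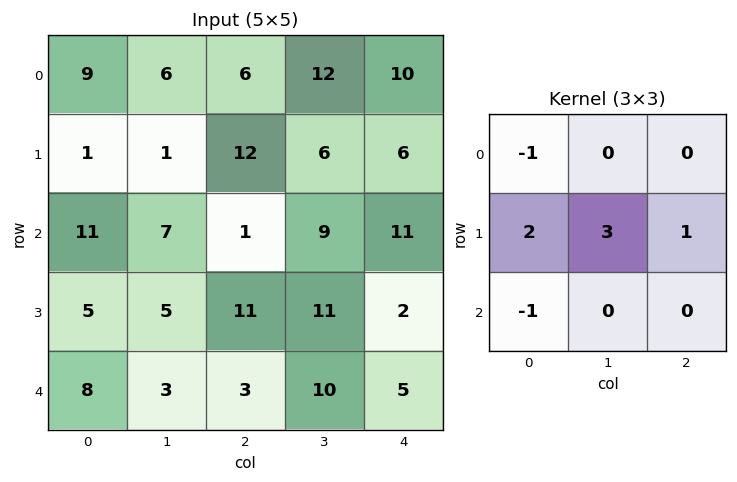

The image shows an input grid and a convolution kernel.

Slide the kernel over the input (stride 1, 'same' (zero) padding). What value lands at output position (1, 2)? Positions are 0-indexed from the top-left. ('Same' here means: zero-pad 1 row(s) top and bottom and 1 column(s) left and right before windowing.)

31

The receptive field on the zero-padded input at this output position is [6 6 12 / 1 12 6 / 7 1 9]. Elementwise product with the kernel and sum: 6·-1 + 1·2 + 12·3 + 6·1 + 7·-1.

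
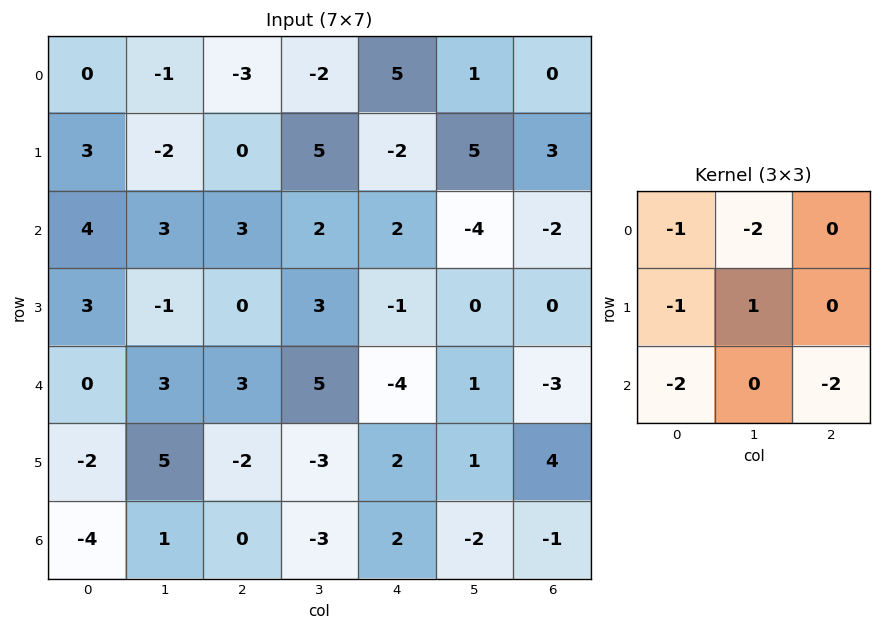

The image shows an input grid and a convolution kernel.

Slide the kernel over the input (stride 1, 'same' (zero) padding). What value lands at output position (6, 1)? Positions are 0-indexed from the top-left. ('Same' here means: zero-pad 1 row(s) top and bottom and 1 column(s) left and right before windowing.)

The receptive field on the zero-padded input at this output position is [-2 5 -2 / -4 1 0 / 0 0 0]. Elementwise product with the kernel and sum: -2·-1 + 5·-2 + -4·-1 + 1·1 + 0·-2 + 0·-2.

-3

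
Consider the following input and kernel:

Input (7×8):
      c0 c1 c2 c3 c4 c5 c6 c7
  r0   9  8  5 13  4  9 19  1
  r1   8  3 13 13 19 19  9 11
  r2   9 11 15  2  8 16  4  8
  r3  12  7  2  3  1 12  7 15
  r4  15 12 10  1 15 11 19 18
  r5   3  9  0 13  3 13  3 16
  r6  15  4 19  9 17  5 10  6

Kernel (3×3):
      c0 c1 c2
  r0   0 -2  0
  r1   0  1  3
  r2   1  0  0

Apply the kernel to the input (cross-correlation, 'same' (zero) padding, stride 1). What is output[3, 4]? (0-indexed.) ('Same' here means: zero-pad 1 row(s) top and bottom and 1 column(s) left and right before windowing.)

22

The receptive field on the zero-padded input at this output position is [2 8 16 / 3 1 12 / 1 15 11]. Elementwise product with the kernel and sum: 8·-2 + 1·1 + 12·3 + 1·1.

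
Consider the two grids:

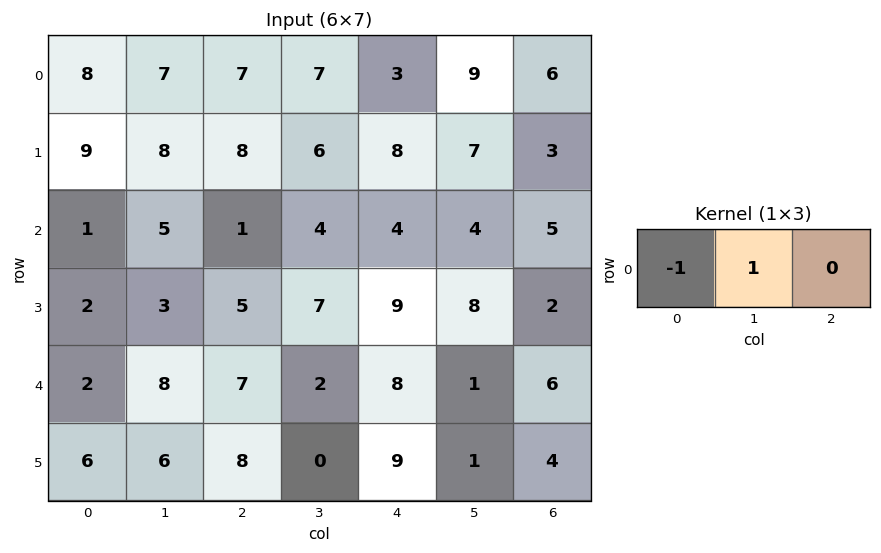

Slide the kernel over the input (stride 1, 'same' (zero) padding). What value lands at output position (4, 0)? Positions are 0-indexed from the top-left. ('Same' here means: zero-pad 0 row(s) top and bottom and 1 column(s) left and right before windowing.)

2

The receptive field on the zero-padded input at this output position is [0 2 8]. Elementwise product with the kernel and sum: 0·-1 + 2·1.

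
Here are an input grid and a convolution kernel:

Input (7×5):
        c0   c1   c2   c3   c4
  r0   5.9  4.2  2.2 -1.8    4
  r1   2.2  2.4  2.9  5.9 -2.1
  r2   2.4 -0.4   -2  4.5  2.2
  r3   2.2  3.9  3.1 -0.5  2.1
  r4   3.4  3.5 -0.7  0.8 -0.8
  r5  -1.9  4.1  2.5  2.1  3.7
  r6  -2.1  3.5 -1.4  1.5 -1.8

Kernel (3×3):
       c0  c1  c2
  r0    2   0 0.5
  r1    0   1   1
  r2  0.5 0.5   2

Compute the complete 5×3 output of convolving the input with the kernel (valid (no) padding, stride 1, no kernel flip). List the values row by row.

Output[0,0]: The receptive field on the input at this output position is [5.9 4.2 2.2 / 2.2 2.4 2.9 / 2.4 -0.4 -2]. Elementwise product with the kernel and sum: 5.9·2 + 2.2·0.5 + 2.4·1 + 2.9·1 + 2.4·0.5 + -0.4·0.5 + -2·2.

15.2 24.1 15.85
12.7 12.75 16.95
12.85 7.05 -2.85
14.85 15.15 16.95
10.95 16.05 0.45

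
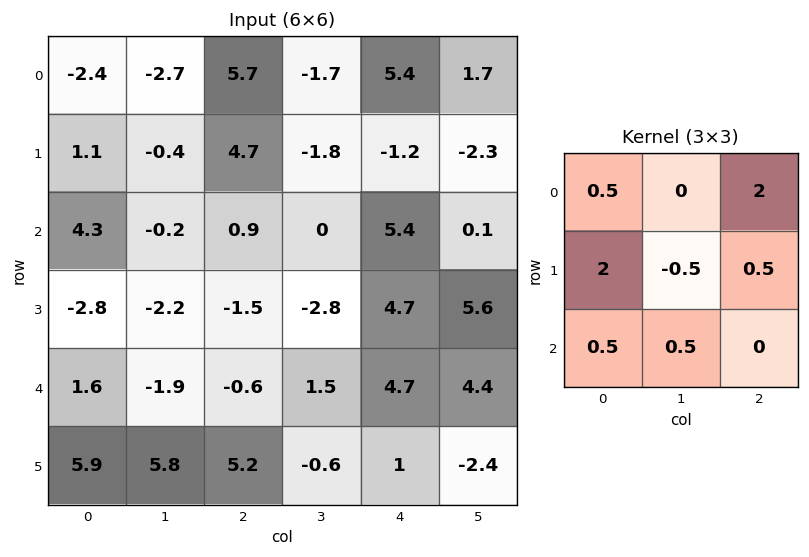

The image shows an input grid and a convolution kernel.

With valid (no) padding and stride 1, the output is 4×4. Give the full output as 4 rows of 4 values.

Output[0,0]: The receptive field on the input at this output position is [-2.4 -2.7 5.7 / 1.1 -0.4 4.7 / 4.3 -0.2 0.9]. Elementwise product with the kernel and sum: -2.4·0.5 + 5.7·2 + 1.1·2 + -0.4·-0.5 + 4.7·0.5 + 4.3·0.5 + -0.2·0.5.

17 -8.45 23.8 1.1
16.6 -6.5 2.3 -7.2
-1.45 -6.4 12.45 -1.85
5.3 -3.95 11.35 12.85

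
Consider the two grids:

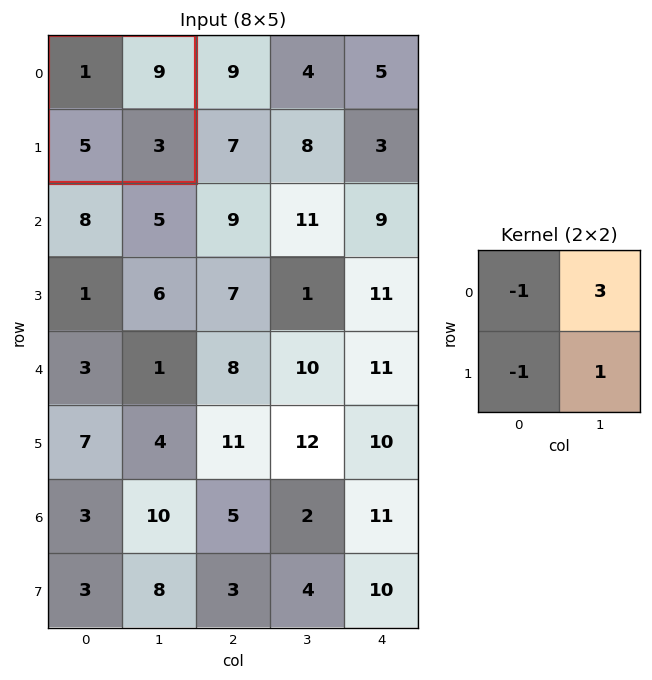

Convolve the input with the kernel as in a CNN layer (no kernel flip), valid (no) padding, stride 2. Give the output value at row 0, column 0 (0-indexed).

24

The receptive field on the input at this output position is [1 9 / 5 3]. Elementwise product with the kernel and sum: 1·-1 + 9·3 + 5·-1 + 3·1.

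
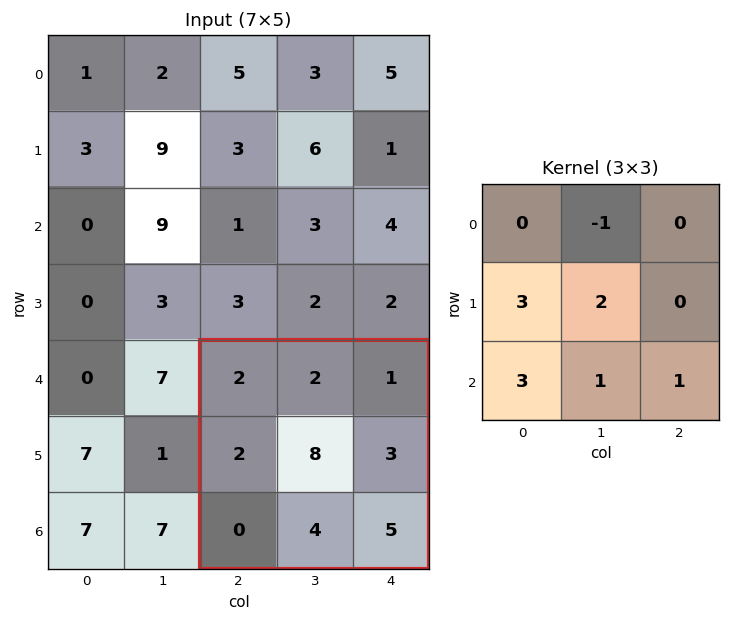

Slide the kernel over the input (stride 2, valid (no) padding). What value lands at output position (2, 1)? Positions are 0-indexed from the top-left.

29

The receptive field on the input at this output position is [2 2 1 / 2 8 3 / 0 4 5]. Elementwise product with the kernel and sum: 2·-1 + 2·3 + 8·2 + 0·3 + 4·1 + 5·1.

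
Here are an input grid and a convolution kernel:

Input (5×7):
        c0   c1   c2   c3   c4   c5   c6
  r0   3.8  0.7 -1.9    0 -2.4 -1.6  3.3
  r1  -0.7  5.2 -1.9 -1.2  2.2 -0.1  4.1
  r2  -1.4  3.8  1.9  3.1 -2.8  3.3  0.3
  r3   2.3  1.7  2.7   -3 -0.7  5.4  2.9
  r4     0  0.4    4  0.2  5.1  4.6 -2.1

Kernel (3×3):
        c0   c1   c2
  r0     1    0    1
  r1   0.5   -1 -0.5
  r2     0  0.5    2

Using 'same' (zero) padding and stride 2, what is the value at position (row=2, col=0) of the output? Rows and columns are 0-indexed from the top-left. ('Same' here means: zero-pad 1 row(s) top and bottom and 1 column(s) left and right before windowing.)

The receptive field on the zero-padded input at this output position is [0 2.3 1.7 / 0 0 0.4 / 0 0 0]. Elementwise product with the kernel and sum: 0·1 + 1.7·1 + 0·0.5 + 0·-1 + 0.4·-0.5 + 0·0.5 + 0·2.

1.5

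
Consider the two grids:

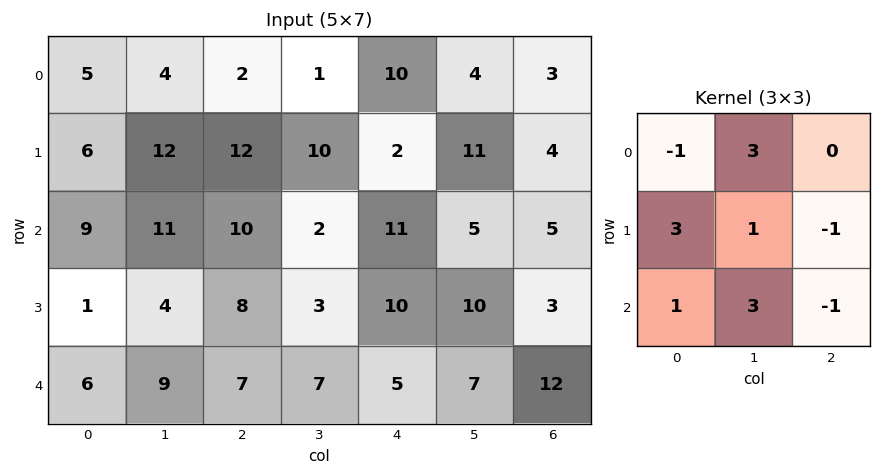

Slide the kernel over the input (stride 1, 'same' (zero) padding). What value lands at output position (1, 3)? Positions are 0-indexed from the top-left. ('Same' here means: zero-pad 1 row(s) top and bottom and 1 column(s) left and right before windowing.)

50

The receptive field on the zero-padded input at this output position is [2 1 10 / 12 10 2 / 10 2 11]. Elementwise product with the kernel and sum: 2·-1 + 1·3 + 12·3 + 10·1 + 2·-1 + 10·1 + 2·3 + 11·-1.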